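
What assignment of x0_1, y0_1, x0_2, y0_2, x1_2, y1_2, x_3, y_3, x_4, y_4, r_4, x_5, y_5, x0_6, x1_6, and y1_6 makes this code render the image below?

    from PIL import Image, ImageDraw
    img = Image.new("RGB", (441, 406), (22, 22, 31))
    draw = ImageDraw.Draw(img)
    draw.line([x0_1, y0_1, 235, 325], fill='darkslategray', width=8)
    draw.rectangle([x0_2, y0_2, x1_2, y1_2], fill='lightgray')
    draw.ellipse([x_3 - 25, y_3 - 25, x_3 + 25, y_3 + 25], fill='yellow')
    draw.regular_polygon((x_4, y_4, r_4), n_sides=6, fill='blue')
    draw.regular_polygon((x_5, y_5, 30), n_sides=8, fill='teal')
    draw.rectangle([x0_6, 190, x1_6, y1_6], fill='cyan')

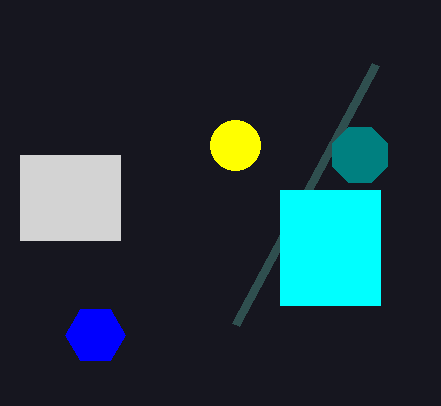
x0_1 = 375, y0_1 = 65, x0_2 = 20, y0_2 = 155, x1_2 = 120, y1_2 = 240, x_3 = 235, y_3 = 145, x_4 = 95, y_4 = 335, r_4 = 30, x_5 = 360, y_5 = 155, x0_6 = 280, x1_6 = 380, y1_6 = 305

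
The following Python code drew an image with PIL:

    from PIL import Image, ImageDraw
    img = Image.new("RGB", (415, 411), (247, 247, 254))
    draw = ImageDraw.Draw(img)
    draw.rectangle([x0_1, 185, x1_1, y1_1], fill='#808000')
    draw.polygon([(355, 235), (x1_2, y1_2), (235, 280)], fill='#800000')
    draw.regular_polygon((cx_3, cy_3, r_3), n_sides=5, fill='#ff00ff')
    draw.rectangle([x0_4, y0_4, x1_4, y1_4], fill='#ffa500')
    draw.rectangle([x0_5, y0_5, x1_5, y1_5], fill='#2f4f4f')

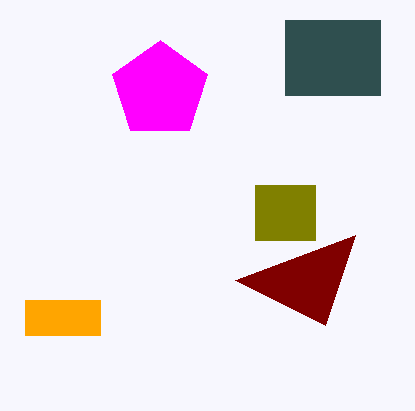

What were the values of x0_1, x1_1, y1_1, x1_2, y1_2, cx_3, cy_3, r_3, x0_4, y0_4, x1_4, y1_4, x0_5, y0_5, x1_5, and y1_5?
x0_1 = 255
x1_1 = 315
y1_1 = 240
x1_2 = 325
y1_2 = 325
cx_3 = 160
cy_3 = 90
r_3 = 50
x0_4 = 25
y0_4 = 300
x1_4 = 100
y1_4 = 335
x0_5 = 285
y0_5 = 20
x1_5 = 380
y1_5 = 95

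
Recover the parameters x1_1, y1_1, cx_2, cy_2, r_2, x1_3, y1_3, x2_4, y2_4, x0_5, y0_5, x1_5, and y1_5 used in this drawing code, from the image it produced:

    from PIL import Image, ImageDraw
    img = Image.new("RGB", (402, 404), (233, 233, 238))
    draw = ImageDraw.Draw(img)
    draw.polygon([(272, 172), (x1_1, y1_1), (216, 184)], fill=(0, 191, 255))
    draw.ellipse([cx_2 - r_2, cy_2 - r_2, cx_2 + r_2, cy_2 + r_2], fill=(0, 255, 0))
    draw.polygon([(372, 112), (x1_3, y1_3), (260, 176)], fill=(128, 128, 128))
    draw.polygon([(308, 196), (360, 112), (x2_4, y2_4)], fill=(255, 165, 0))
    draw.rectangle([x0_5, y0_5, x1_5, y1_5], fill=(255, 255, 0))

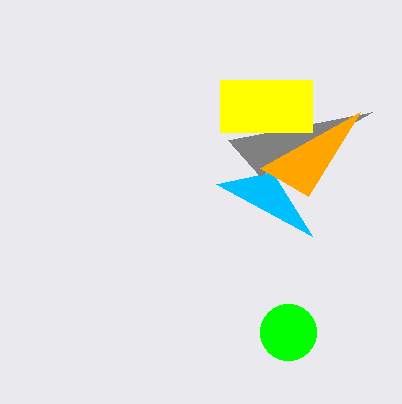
x1_1 = 312, y1_1 = 236, cx_2 = 288, cy_2 = 332, r_2 = 28, x1_3 = 228, y1_3 = 140, x2_4 = 260, y2_4 = 168, x0_5 = 220, y0_5 = 80, x1_5 = 312, y1_5 = 132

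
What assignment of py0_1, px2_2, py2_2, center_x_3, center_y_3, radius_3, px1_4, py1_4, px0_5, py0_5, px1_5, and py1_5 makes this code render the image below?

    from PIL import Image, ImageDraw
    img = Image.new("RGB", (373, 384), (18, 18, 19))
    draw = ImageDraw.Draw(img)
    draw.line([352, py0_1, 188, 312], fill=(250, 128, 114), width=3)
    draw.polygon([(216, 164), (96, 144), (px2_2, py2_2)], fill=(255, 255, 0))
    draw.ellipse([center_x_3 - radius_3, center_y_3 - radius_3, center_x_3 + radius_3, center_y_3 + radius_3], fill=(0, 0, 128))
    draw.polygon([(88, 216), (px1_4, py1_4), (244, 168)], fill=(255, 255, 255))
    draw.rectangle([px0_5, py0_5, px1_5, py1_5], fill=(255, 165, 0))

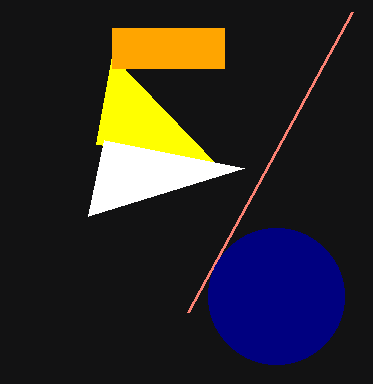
py0_1 = 12
px2_2 = 112
py2_2 = 56
center_x_3 = 276
center_y_3 = 296
radius_3 = 68
px1_4 = 104
py1_4 = 140
px0_5 = 112
py0_5 = 28
px1_5 = 224
py1_5 = 68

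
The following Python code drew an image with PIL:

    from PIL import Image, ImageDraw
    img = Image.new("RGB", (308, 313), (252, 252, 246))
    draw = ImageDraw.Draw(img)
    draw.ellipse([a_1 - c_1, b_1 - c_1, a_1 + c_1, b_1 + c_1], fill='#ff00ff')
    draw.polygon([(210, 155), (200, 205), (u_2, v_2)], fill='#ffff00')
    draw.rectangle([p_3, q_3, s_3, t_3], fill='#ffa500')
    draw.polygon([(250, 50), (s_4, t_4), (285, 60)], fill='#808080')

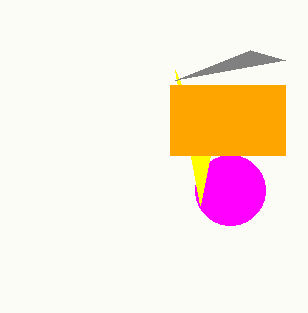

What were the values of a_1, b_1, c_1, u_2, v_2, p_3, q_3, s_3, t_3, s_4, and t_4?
a_1 = 230; b_1 = 190; c_1 = 35; u_2 = 175; v_2 = 70; p_3 = 170; q_3 = 85; s_3 = 285; t_3 = 155; s_4 = 175; t_4 = 80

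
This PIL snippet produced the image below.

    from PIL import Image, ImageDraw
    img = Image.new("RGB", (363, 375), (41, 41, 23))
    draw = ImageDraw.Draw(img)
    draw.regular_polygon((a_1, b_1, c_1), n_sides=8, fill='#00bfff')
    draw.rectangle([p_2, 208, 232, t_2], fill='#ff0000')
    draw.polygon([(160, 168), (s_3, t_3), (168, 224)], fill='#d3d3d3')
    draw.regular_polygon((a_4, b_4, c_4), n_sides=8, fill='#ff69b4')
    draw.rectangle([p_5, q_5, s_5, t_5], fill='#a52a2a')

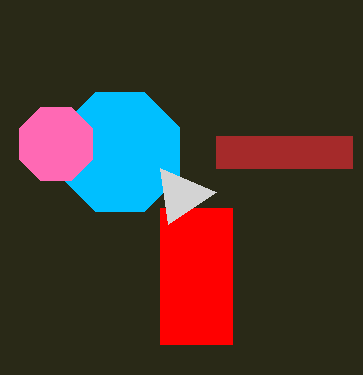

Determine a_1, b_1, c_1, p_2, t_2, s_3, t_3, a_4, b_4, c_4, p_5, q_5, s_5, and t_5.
a_1 = 120, b_1 = 152, c_1 = 64, p_2 = 160, t_2 = 344, s_3 = 216, t_3 = 192, a_4 = 56, b_4 = 144, c_4 = 40, p_5 = 216, q_5 = 136, s_5 = 352, t_5 = 168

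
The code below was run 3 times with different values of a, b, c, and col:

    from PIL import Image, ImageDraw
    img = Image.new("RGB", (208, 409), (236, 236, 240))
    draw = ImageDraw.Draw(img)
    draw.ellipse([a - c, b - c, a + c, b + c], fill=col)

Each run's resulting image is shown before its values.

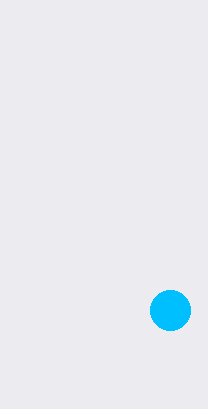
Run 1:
a = 170
b = 310
c = 20
col = 'deepskyblue'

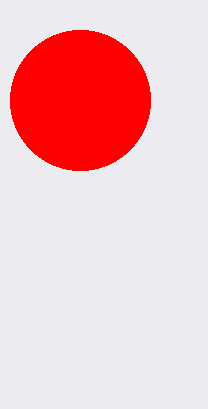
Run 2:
a = 80
b = 100
c = 70
col = 'red'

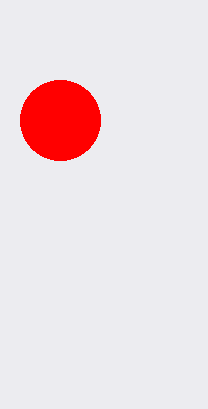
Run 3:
a = 60
b = 120
c = 40
col = 'red'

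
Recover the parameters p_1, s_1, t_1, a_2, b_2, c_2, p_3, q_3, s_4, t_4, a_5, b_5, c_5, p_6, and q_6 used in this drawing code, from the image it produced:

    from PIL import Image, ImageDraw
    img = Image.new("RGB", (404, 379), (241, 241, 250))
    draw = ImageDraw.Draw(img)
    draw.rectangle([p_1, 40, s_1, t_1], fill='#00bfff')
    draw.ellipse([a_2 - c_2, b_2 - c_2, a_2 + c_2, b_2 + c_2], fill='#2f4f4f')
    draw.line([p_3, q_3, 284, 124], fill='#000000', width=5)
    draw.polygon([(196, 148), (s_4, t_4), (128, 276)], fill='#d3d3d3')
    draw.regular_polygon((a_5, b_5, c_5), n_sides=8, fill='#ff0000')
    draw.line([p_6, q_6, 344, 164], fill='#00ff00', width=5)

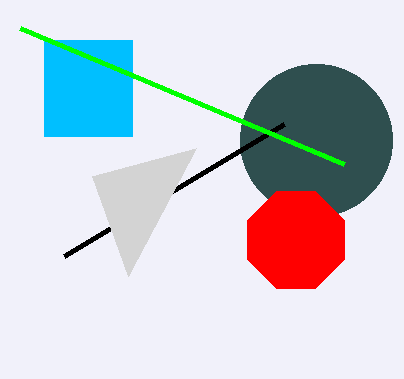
p_1 = 44; s_1 = 132; t_1 = 136; a_2 = 316; b_2 = 140; c_2 = 76; p_3 = 64; q_3 = 256; s_4 = 92; t_4 = 176; a_5 = 296; b_5 = 240; c_5 = 52; p_6 = 20; q_6 = 28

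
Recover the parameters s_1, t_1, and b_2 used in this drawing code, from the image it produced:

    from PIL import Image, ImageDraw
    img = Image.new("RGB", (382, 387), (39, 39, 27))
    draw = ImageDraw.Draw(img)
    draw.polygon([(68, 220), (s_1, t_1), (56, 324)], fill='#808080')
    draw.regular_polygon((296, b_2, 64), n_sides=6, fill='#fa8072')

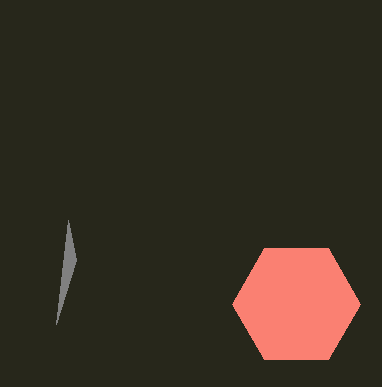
s_1 = 76, t_1 = 260, b_2 = 304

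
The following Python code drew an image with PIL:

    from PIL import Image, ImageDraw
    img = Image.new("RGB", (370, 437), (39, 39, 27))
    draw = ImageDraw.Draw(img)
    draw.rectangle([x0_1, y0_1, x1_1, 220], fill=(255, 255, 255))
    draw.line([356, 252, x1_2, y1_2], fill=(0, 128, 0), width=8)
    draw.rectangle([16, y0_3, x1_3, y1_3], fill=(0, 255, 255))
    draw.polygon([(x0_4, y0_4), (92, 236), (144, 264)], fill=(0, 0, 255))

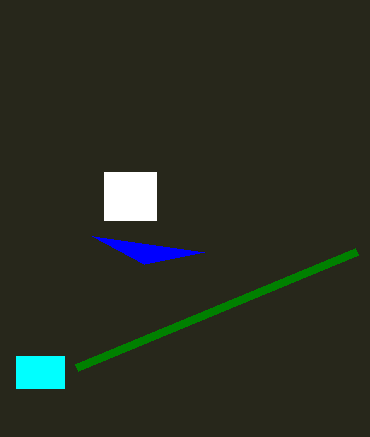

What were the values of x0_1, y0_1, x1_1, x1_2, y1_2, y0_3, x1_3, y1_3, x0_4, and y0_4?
x0_1 = 104
y0_1 = 172
x1_1 = 156
x1_2 = 76
y1_2 = 368
y0_3 = 356
x1_3 = 64
y1_3 = 388
x0_4 = 204
y0_4 = 252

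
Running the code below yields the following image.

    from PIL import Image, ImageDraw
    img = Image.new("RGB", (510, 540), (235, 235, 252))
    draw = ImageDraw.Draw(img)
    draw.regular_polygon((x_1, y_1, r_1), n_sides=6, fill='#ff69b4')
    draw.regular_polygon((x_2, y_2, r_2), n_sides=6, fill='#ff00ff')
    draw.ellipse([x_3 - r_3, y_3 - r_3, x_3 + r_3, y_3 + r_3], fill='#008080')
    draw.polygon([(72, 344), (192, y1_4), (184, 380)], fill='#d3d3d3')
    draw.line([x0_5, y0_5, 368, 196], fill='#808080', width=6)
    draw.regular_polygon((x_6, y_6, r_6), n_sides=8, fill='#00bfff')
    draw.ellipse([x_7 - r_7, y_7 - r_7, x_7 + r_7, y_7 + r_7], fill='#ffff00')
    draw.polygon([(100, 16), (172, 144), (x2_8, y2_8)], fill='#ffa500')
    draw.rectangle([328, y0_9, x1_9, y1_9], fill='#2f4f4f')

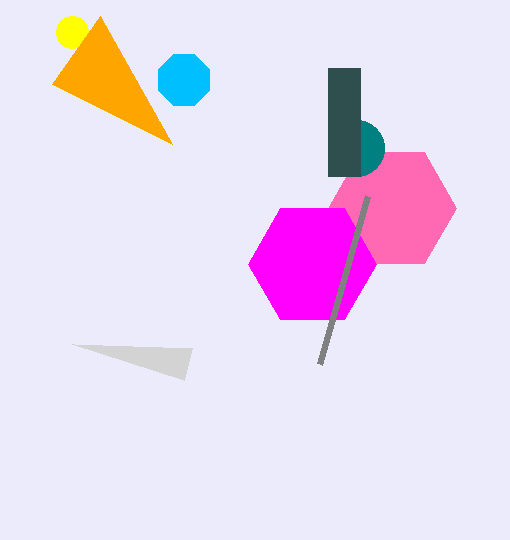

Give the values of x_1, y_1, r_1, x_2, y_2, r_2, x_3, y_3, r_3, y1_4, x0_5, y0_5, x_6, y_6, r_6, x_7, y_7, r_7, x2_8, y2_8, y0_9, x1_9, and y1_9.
x_1 = 392, y_1 = 208, r_1 = 64, x_2 = 312, y_2 = 264, r_2 = 64, x_3 = 356, y_3 = 148, r_3 = 28, y1_4 = 348, x0_5 = 320, y0_5 = 364, x_6 = 184, y_6 = 80, r_6 = 28, x_7 = 72, y_7 = 32, r_7 = 16, x2_8 = 52, y2_8 = 84, y0_9 = 68, x1_9 = 360, y1_9 = 176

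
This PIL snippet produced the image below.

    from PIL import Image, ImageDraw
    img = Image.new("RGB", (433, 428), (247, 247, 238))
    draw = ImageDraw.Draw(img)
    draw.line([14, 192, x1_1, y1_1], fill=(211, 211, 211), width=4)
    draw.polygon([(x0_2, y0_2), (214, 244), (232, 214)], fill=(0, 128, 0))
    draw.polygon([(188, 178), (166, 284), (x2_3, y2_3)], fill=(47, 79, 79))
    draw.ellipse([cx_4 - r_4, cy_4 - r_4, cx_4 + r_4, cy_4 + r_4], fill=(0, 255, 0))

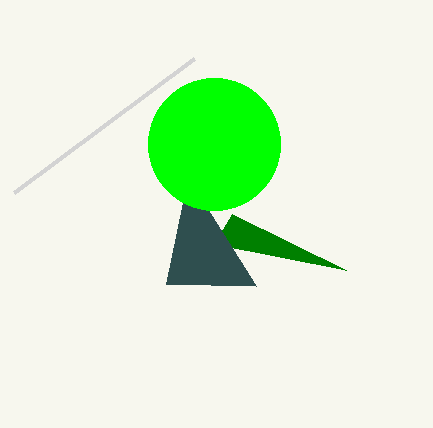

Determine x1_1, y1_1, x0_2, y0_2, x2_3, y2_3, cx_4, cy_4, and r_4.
x1_1 = 194; y1_1 = 58; x0_2 = 346; y0_2 = 270; x2_3 = 256; y2_3 = 286; cx_4 = 214; cy_4 = 144; r_4 = 66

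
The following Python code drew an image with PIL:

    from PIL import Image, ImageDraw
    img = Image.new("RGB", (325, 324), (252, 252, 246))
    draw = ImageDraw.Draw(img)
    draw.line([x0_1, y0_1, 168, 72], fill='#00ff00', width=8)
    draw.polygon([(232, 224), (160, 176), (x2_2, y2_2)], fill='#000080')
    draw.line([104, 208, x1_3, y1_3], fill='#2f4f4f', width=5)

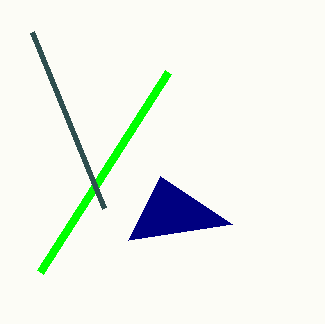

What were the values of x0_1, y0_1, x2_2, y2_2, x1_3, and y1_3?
x0_1 = 40
y0_1 = 272
x2_2 = 128
y2_2 = 240
x1_3 = 32
y1_3 = 32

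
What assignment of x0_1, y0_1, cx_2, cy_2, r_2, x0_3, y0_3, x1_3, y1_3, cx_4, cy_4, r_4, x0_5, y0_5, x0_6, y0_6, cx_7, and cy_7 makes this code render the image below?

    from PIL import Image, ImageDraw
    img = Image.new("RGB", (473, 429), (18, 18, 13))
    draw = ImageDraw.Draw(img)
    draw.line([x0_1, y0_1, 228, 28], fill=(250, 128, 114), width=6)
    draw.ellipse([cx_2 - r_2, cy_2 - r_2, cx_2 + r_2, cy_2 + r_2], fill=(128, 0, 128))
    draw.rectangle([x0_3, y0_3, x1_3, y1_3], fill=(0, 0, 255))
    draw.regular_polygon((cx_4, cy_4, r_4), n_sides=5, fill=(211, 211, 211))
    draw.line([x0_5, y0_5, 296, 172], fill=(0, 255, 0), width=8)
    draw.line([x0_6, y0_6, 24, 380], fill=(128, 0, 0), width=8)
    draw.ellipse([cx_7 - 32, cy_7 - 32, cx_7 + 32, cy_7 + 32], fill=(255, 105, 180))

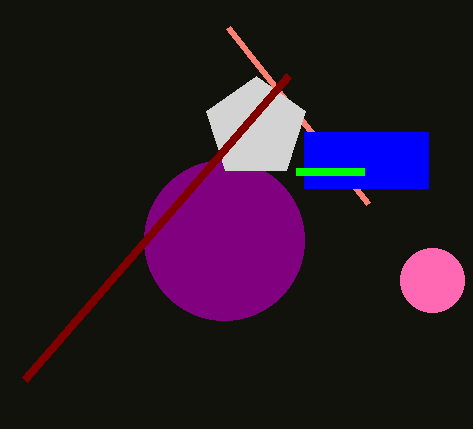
x0_1 = 368, y0_1 = 204, cx_2 = 224, cy_2 = 240, r_2 = 80, x0_3 = 304, y0_3 = 132, x1_3 = 428, y1_3 = 188, cx_4 = 256, cy_4 = 128, r_4 = 52, x0_5 = 364, y0_5 = 172, x0_6 = 288, y0_6 = 76, cx_7 = 432, cy_7 = 280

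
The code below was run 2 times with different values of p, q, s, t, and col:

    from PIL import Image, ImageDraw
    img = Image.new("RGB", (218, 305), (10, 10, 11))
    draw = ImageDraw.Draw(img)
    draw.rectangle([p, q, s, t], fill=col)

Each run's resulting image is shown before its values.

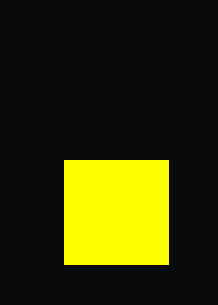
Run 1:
p = 64; q = 160; s = 168; t = 264; col = 'yellow'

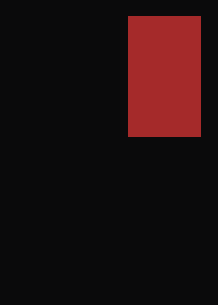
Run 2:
p = 128, q = 16, s = 200, t = 136, col = 'brown'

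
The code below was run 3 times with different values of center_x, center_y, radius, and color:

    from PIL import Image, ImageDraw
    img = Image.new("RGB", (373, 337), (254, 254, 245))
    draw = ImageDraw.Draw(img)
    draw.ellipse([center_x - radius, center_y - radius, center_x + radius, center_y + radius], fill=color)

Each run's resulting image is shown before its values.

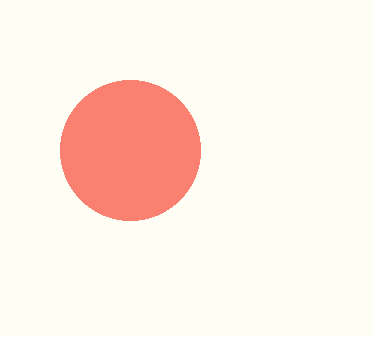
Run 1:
center_x = 130; center_y = 150; radius = 70; color = 'salmon'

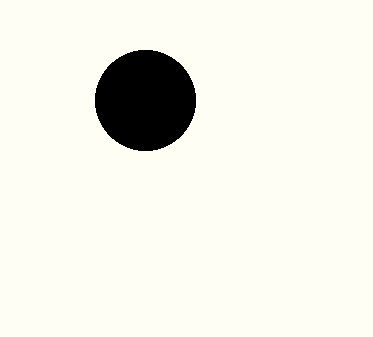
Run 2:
center_x = 145, center_y = 100, radius = 50, color = 'black'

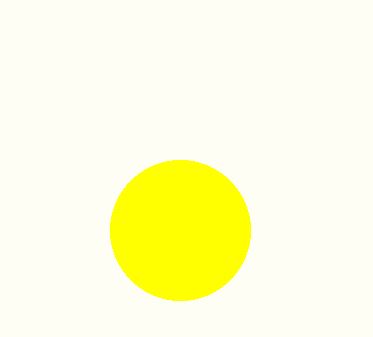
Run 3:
center_x = 180
center_y = 230
radius = 70
color = 'yellow'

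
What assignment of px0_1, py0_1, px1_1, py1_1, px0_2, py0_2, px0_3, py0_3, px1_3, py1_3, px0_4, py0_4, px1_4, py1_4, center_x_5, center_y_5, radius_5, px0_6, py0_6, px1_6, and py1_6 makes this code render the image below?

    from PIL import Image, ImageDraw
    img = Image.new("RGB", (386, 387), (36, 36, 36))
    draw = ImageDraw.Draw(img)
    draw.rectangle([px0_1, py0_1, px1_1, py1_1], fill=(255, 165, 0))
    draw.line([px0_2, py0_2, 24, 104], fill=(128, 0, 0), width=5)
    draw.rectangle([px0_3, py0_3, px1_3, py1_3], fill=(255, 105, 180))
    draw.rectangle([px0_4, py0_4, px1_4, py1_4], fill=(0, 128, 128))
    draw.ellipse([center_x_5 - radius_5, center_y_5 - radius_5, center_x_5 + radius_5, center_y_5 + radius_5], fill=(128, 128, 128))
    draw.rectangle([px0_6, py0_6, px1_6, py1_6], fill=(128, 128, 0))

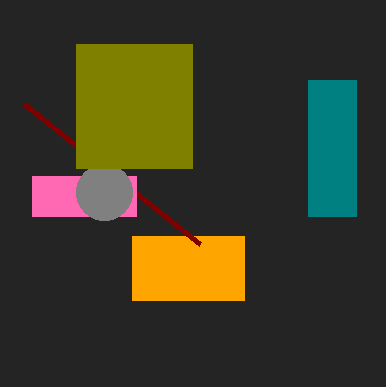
px0_1 = 132, py0_1 = 236, px1_1 = 244, py1_1 = 300, px0_2 = 200, py0_2 = 244, px0_3 = 32, py0_3 = 176, px1_3 = 136, py1_3 = 216, px0_4 = 308, py0_4 = 80, px1_4 = 356, py1_4 = 216, center_x_5 = 104, center_y_5 = 192, radius_5 = 28, px0_6 = 76, py0_6 = 44, px1_6 = 192, py1_6 = 168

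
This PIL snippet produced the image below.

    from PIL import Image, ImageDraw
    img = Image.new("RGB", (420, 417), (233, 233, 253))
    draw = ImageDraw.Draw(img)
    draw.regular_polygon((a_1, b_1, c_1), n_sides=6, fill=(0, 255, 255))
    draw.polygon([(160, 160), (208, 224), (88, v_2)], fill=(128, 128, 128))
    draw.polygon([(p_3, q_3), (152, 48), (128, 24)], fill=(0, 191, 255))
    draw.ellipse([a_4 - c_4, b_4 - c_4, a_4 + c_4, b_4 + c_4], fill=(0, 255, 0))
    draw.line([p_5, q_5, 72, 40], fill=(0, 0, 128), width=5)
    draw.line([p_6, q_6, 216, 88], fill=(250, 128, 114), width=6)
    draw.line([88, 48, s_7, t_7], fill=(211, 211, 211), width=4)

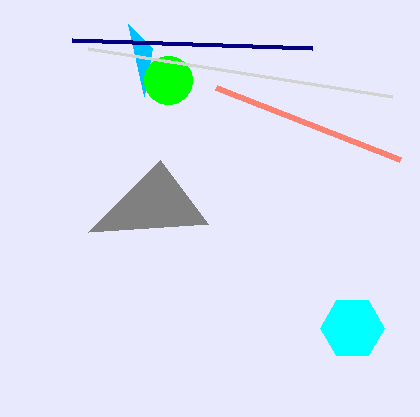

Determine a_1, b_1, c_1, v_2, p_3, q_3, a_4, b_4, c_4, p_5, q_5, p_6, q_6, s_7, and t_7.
a_1 = 352, b_1 = 328, c_1 = 32, v_2 = 232, p_3 = 144, q_3 = 96, a_4 = 168, b_4 = 80, c_4 = 24, p_5 = 312, q_5 = 48, p_6 = 400, q_6 = 160, s_7 = 392, t_7 = 96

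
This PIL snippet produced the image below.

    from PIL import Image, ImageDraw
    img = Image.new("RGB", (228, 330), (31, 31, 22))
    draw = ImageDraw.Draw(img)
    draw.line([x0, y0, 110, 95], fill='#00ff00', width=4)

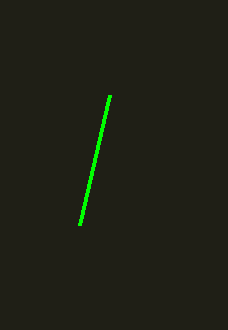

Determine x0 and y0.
x0 = 80, y0 = 225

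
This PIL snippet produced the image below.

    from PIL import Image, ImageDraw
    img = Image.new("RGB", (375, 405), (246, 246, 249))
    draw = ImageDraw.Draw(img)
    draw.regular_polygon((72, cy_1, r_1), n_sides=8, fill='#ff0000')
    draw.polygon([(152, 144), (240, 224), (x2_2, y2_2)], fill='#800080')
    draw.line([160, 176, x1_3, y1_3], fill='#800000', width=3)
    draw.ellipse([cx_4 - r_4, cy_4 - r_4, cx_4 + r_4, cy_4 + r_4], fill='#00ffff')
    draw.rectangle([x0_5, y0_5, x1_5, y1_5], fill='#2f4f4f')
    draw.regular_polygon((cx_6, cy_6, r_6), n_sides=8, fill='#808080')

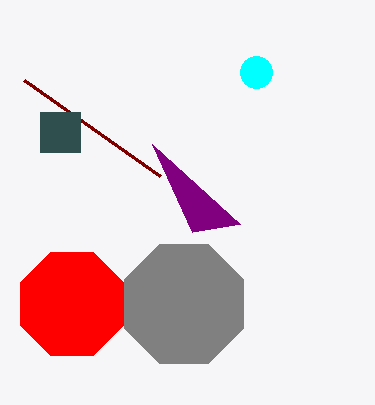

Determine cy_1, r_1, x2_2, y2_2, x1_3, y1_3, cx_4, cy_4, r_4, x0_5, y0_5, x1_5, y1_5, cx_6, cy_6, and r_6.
cy_1 = 304; r_1 = 56; x2_2 = 192; y2_2 = 232; x1_3 = 24; y1_3 = 80; cx_4 = 256; cy_4 = 72; r_4 = 16; x0_5 = 40; y0_5 = 112; x1_5 = 80; y1_5 = 152; cx_6 = 184; cy_6 = 304; r_6 = 64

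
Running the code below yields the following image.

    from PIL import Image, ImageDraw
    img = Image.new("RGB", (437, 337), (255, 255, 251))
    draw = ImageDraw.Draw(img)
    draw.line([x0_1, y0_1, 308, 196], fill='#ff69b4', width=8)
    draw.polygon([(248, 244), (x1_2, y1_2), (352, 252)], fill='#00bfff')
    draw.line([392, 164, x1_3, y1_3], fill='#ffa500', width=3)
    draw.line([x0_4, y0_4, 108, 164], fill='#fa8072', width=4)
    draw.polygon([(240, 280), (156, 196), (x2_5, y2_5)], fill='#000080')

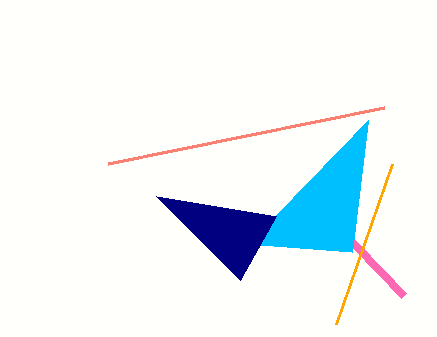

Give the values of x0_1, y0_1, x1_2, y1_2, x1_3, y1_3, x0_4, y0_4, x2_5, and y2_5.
x0_1 = 404; y0_1 = 296; x1_2 = 368; y1_2 = 120; x1_3 = 336; y1_3 = 324; x0_4 = 384; y0_4 = 108; x2_5 = 276; y2_5 = 216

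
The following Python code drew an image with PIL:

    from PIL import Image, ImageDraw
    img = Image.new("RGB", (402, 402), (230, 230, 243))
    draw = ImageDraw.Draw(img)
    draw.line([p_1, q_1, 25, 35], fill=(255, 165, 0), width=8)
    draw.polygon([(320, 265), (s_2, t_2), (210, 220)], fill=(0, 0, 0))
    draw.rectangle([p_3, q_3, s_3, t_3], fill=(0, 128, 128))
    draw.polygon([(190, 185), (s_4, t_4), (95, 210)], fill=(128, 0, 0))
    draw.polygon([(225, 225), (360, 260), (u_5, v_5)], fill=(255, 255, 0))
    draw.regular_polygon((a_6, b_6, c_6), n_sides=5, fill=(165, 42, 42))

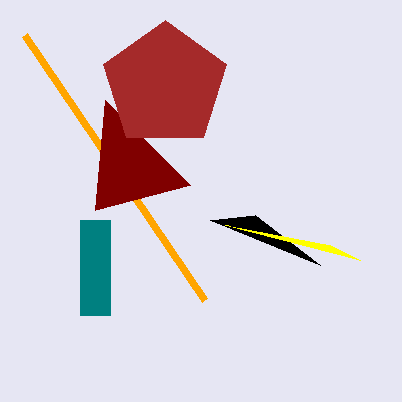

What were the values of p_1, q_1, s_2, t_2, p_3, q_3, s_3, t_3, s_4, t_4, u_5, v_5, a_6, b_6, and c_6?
p_1 = 205, q_1 = 300, s_2 = 255, t_2 = 215, p_3 = 80, q_3 = 220, s_3 = 110, t_3 = 315, s_4 = 105, t_4 = 100, u_5 = 330, v_5 = 245, a_6 = 165, b_6 = 85, c_6 = 65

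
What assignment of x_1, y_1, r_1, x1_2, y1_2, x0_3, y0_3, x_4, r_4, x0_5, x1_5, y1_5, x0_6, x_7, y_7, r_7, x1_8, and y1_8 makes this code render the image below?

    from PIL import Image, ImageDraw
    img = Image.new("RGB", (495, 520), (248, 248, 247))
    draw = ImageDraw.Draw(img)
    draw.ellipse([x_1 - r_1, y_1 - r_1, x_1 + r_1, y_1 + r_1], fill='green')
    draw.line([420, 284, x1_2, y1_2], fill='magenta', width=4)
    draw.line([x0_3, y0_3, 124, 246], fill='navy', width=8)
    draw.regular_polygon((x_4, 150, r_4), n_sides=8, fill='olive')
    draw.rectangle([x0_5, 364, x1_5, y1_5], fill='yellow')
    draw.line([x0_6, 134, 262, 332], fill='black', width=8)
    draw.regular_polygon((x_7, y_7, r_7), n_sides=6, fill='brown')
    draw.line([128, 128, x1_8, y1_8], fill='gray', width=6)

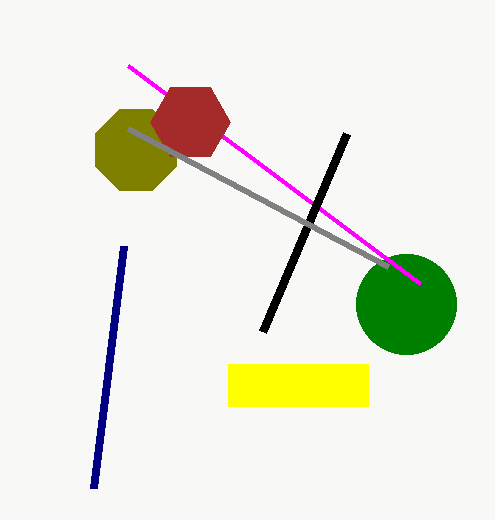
x_1 = 406; y_1 = 304; r_1 = 50; x1_2 = 128; y1_2 = 66; x0_3 = 94; y0_3 = 488; x_4 = 136; r_4 = 44; x0_5 = 228; x1_5 = 368; y1_5 = 406; x0_6 = 346; x_7 = 190; y_7 = 122; r_7 = 40; x1_8 = 388; y1_8 = 266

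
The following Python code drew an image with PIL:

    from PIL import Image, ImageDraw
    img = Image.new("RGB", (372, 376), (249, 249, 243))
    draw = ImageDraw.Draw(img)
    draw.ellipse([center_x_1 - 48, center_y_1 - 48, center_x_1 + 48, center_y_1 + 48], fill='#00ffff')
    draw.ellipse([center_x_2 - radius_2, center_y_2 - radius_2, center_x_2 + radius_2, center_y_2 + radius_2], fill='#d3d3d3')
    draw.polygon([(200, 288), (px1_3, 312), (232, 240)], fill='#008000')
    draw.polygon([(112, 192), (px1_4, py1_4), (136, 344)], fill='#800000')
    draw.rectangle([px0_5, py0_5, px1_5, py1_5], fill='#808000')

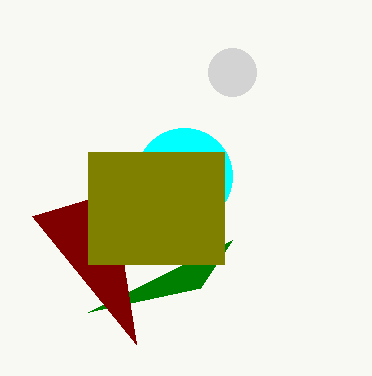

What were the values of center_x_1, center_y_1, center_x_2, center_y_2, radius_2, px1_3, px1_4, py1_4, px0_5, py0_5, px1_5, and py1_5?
center_x_1 = 184
center_y_1 = 176
center_x_2 = 232
center_y_2 = 72
radius_2 = 24
px1_3 = 88
px1_4 = 32
py1_4 = 216
px0_5 = 88
py0_5 = 152
px1_5 = 224
py1_5 = 264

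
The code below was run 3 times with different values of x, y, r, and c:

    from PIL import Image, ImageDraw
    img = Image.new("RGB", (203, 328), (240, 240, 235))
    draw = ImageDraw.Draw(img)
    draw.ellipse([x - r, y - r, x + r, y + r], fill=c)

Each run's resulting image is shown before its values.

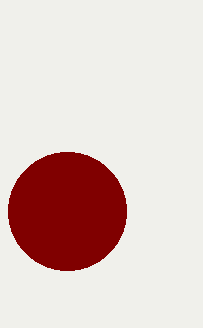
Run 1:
x = 67, y = 211, r = 59, c = 'maroon'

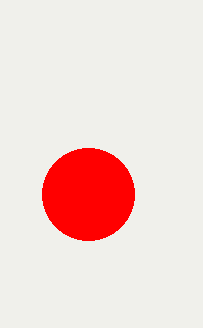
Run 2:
x = 88
y = 194
r = 46
c = 'red'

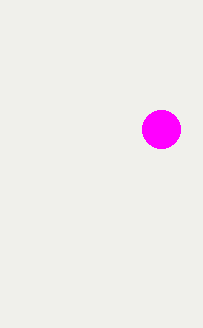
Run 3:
x = 161; y = 129; r = 19; c = 'magenta'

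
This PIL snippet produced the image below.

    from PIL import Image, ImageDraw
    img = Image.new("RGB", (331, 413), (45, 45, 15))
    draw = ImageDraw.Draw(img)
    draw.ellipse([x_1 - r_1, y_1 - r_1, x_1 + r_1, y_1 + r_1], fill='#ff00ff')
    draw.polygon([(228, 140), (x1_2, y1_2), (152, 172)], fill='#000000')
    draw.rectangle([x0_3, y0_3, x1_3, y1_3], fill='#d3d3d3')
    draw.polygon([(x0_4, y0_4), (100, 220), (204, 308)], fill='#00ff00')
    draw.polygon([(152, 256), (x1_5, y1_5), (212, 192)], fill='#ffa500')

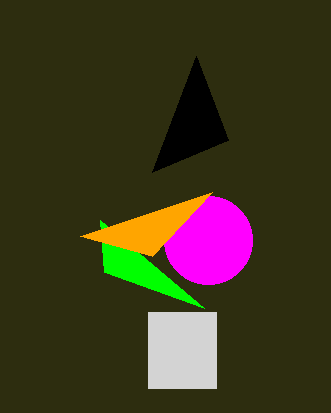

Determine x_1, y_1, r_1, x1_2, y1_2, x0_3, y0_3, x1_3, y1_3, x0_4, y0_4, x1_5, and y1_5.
x_1 = 208, y_1 = 240, r_1 = 44, x1_2 = 196, y1_2 = 56, x0_3 = 148, y0_3 = 312, x1_3 = 216, y1_3 = 388, x0_4 = 104, y0_4 = 272, x1_5 = 80, y1_5 = 236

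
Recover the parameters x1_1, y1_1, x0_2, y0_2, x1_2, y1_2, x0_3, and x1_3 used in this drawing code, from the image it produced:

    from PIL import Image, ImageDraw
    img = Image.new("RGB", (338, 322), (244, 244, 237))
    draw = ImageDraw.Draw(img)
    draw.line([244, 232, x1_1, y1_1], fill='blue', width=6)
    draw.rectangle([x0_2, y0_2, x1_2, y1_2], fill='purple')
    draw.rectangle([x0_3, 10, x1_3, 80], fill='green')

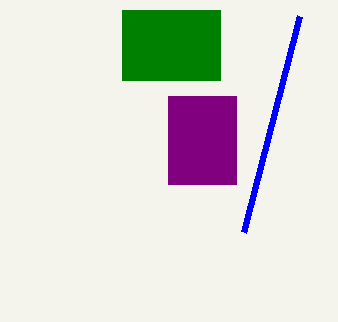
x1_1 = 300
y1_1 = 16
x0_2 = 168
y0_2 = 96
x1_2 = 236
y1_2 = 184
x0_3 = 122
x1_3 = 220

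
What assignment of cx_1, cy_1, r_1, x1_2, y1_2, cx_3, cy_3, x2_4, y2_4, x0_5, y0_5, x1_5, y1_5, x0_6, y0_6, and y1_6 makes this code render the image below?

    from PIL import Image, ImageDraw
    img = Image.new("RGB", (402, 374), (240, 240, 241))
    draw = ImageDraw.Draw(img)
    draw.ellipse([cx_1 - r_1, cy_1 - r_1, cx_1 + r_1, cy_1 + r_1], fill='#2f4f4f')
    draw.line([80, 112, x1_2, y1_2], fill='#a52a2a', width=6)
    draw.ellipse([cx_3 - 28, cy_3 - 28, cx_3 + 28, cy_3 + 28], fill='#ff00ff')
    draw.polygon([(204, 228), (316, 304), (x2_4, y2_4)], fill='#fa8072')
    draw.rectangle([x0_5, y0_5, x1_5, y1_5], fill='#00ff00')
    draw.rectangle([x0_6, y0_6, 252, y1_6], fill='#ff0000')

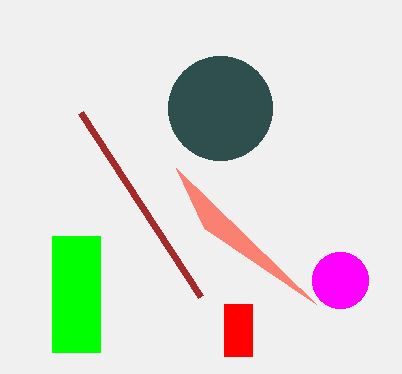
cx_1 = 220, cy_1 = 108, r_1 = 52, x1_2 = 200, y1_2 = 296, cx_3 = 340, cy_3 = 280, x2_4 = 176, y2_4 = 168, x0_5 = 52, y0_5 = 236, x1_5 = 100, y1_5 = 352, x0_6 = 224, y0_6 = 304, y1_6 = 356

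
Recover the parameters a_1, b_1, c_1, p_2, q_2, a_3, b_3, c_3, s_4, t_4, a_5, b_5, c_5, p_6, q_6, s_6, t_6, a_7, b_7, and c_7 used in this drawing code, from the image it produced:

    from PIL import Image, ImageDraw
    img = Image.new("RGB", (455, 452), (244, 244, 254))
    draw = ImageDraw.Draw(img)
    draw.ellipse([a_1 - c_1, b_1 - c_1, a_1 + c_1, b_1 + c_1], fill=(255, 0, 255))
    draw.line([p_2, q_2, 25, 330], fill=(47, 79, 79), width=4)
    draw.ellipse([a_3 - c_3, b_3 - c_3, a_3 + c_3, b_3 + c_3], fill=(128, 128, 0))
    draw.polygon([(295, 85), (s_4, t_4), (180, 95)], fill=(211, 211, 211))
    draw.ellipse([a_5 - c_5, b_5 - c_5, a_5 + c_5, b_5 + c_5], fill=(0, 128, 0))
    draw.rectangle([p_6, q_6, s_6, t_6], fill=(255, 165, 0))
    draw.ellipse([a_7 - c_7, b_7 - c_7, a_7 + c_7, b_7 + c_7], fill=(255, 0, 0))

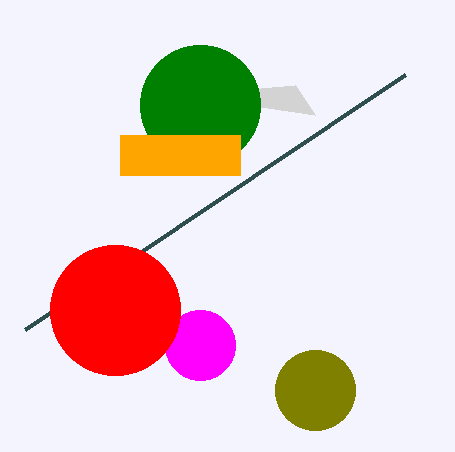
a_1 = 200
b_1 = 345
c_1 = 35
p_2 = 405
q_2 = 75
a_3 = 315
b_3 = 390
c_3 = 40
s_4 = 315
t_4 = 115
a_5 = 200
b_5 = 105
c_5 = 60
p_6 = 120
q_6 = 135
s_6 = 240
t_6 = 175
a_7 = 115
b_7 = 310
c_7 = 65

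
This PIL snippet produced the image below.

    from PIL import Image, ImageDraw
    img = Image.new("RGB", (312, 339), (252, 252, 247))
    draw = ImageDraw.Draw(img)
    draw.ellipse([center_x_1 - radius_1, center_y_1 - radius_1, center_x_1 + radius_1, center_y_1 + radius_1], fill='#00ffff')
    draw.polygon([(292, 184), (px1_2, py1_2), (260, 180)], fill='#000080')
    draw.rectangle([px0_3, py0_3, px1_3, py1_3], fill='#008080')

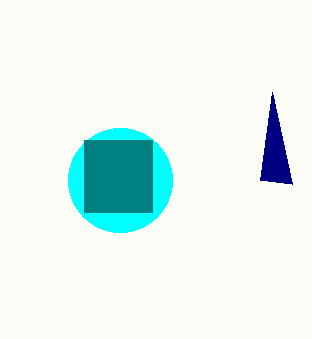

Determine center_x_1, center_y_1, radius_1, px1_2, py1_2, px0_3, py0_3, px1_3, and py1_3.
center_x_1 = 120
center_y_1 = 180
radius_1 = 52
px1_2 = 272
py1_2 = 92
px0_3 = 84
py0_3 = 140
px1_3 = 152
py1_3 = 212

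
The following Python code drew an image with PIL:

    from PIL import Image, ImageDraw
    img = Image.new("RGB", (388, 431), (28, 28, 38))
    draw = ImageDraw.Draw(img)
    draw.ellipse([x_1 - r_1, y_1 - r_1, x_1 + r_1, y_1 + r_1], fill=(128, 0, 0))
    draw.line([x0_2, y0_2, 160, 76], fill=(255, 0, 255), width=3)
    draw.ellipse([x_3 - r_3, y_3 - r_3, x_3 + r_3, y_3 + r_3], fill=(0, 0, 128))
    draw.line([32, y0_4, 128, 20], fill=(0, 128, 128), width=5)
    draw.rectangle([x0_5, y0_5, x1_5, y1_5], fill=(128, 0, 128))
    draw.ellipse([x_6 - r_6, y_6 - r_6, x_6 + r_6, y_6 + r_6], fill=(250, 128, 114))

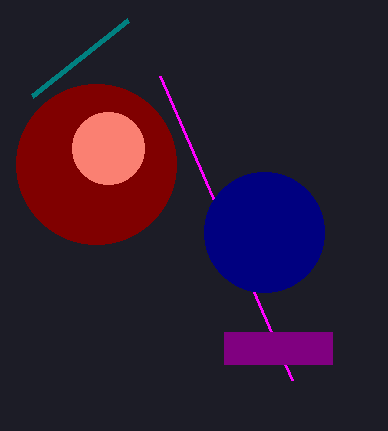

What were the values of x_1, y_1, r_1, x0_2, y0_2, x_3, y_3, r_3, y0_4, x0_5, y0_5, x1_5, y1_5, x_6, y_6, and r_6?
x_1 = 96; y_1 = 164; r_1 = 80; x0_2 = 292; y0_2 = 380; x_3 = 264; y_3 = 232; r_3 = 60; y0_4 = 96; x0_5 = 224; y0_5 = 332; x1_5 = 332; y1_5 = 364; x_6 = 108; y_6 = 148; r_6 = 36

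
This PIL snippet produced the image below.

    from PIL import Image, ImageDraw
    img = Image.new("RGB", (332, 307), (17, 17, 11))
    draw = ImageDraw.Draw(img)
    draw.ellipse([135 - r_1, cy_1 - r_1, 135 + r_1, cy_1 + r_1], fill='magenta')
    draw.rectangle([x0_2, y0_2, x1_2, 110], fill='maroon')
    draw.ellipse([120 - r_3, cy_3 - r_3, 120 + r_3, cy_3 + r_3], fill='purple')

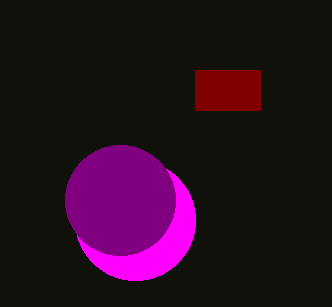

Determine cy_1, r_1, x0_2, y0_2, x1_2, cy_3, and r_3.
cy_1 = 220; r_1 = 60; x0_2 = 195; y0_2 = 70; x1_2 = 260; cy_3 = 200; r_3 = 55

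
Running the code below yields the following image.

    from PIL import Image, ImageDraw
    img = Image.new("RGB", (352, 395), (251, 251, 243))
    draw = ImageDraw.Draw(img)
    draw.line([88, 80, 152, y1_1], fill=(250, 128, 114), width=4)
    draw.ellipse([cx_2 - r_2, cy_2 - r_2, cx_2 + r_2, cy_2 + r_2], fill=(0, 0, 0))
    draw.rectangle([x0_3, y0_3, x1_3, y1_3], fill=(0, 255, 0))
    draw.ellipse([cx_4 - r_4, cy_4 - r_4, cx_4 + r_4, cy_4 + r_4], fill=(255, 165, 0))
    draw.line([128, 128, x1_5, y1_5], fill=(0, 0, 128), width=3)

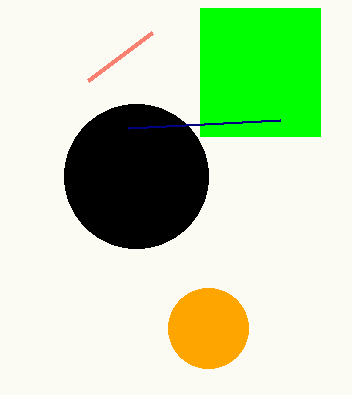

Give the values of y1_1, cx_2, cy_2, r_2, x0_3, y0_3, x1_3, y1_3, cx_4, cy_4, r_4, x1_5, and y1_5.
y1_1 = 32; cx_2 = 136; cy_2 = 176; r_2 = 72; x0_3 = 200; y0_3 = 8; x1_3 = 320; y1_3 = 136; cx_4 = 208; cy_4 = 328; r_4 = 40; x1_5 = 280; y1_5 = 120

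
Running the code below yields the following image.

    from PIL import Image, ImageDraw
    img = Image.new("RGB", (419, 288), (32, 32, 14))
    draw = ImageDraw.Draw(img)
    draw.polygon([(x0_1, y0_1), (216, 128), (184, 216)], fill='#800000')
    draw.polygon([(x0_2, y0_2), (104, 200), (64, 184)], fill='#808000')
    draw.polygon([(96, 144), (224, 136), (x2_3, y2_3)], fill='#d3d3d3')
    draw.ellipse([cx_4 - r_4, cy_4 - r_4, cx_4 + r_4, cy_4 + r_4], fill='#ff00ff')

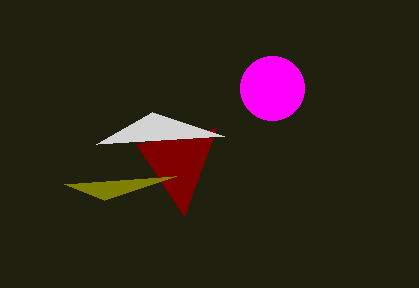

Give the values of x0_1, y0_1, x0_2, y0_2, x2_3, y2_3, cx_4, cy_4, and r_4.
x0_1 = 136
y0_1 = 144
x0_2 = 176
y0_2 = 176
x2_3 = 152
y2_3 = 112
cx_4 = 272
cy_4 = 88
r_4 = 32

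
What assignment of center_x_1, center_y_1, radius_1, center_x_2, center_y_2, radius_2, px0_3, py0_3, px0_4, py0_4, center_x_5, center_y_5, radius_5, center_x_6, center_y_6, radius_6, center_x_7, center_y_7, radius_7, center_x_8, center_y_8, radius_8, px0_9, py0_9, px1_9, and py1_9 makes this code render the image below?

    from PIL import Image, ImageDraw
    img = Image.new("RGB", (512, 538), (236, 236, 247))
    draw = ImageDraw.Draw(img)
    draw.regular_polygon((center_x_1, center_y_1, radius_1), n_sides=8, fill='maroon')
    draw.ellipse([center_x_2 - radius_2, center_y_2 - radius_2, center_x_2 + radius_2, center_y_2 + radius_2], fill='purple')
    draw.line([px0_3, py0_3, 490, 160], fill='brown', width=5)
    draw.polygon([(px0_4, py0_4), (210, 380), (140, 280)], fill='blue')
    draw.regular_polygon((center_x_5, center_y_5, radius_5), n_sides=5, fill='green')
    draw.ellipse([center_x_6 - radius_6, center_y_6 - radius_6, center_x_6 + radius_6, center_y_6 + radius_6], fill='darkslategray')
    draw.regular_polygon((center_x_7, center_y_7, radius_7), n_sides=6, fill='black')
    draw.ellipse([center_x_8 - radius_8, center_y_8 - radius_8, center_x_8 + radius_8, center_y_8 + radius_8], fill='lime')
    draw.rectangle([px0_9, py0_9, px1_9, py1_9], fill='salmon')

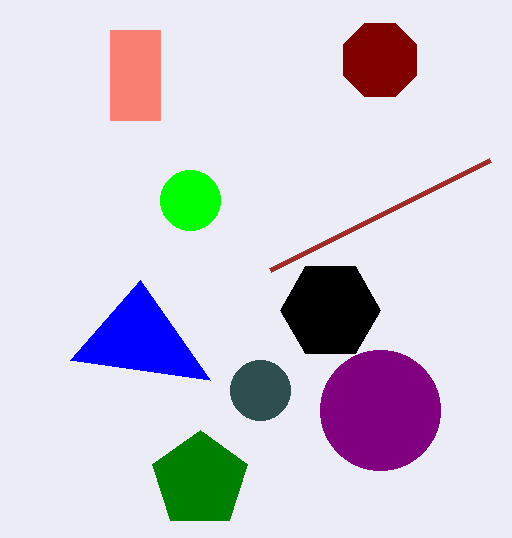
center_x_1 = 380, center_y_1 = 60, radius_1 = 40, center_x_2 = 380, center_y_2 = 410, radius_2 = 60, px0_3 = 270, py0_3 = 270, px0_4 = 70, py0_4 = 360, center_x_5 = 200, center_y_5 = 480, radius_5 = 50, center_x_6 = 260, center_y_6 = 390, radius_6 = 30, center_x_7 = 330, center_y_7 = 310, radius_7 = 50, center_x_8 = 190, center_y_8 = 200, radius_8 = 30, px0_9 = 110, py0_9 = 30, px1_9 = 160, py1_9 = 120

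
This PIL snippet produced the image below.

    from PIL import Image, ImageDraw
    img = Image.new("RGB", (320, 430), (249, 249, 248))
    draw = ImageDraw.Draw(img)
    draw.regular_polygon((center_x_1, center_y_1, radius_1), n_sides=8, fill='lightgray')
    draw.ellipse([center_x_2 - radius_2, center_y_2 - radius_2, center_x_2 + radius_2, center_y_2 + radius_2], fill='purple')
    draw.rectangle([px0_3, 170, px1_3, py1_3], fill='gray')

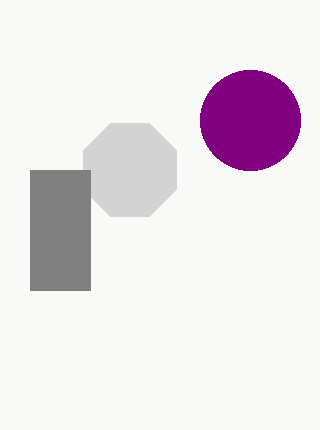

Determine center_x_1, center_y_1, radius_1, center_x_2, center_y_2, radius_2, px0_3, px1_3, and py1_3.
center_x_1 = 130; center_y_1 = 170; radius_1 = 50; center_x_2 = 250; center_y_2 = 120; radius_2 = 50; px0_3 = 30; px1_3 = 90; py1_3 = 290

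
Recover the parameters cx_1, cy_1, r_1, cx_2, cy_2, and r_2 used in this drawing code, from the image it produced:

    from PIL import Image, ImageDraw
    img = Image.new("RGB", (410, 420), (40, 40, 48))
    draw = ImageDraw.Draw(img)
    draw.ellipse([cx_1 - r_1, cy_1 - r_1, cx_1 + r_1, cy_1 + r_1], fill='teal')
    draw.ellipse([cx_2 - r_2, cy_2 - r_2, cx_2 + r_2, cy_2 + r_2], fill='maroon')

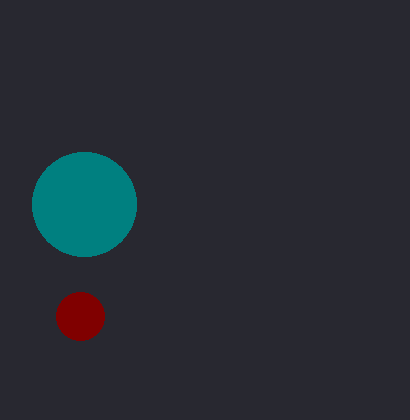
cx_1 = 84; cy_1 = 204; r_1 = 52; cx_2 = 80; cy_2 = 316; r_2 = 24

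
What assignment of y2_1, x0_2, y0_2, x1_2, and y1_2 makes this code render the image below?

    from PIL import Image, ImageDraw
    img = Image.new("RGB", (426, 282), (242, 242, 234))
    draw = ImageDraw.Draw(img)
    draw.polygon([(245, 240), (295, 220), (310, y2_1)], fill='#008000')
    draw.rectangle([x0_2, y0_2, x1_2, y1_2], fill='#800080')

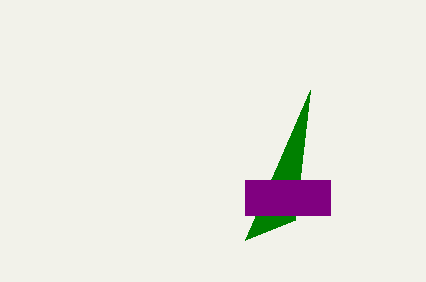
y2_1 = 90
x0_2 = 245
y0_2 = 180
x1_2 = 330
y1_2 = 215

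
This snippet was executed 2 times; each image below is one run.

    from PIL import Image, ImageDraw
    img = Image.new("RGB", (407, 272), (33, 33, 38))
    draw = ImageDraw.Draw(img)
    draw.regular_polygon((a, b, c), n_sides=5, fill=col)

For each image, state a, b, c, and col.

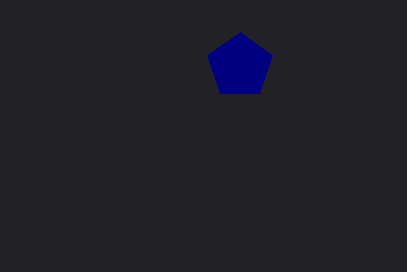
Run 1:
a = 240, b = 66, c = 34, col = 'navy'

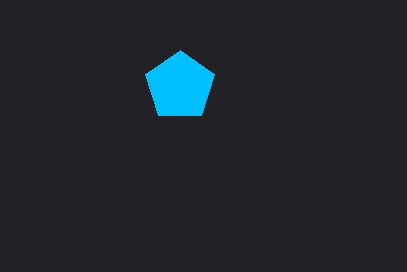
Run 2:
a = 180, b = 86, c = 36, col = 'deepskyblue'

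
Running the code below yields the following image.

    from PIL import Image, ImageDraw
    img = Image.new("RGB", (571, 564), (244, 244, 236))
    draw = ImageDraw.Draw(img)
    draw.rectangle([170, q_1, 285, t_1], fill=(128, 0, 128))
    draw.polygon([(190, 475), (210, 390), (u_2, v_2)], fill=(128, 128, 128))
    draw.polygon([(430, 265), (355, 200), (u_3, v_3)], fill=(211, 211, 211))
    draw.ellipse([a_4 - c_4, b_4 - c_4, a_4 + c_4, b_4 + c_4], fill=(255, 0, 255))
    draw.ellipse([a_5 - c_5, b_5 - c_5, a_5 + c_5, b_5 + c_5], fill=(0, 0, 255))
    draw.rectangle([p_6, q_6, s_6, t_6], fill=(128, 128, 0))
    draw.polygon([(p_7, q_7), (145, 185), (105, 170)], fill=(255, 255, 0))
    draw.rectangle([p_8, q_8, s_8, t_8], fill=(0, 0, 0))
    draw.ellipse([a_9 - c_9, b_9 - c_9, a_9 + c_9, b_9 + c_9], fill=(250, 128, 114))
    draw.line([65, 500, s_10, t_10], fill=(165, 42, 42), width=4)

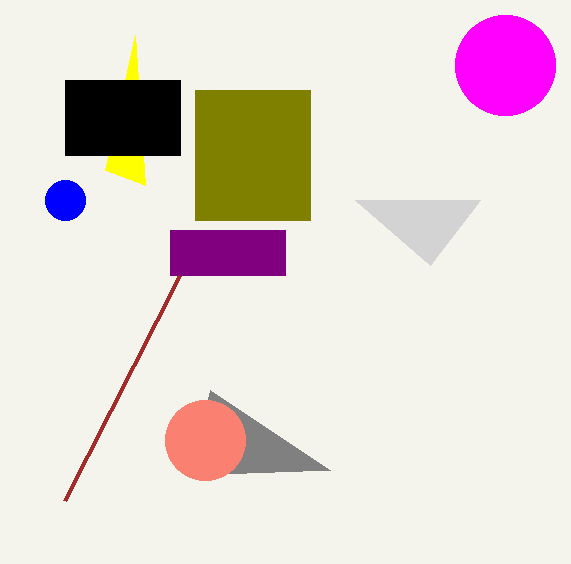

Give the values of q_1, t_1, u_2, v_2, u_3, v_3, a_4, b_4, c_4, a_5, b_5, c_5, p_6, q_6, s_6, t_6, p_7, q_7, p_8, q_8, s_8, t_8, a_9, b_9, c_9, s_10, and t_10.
q_1 = 230
t_1 = 275
u_2 = 330
v_2 = 470
u_3 = 480
v_3 = 200
a_4 = 505
b_4 = 65
c_4 = 50
a_5 = 65
b_5 = 200
c_5 = 20
p_6 = 195
q_6 = 90
s_6 = 310
t_6 = 220
p_7 = 135
q_7 = 35
p_8 = 65
q_8 = 80
s_8 = 180
t_8 = 155
a_9 = 205
b_9 = 440
c_9 = 40
s_10 = 180
t_10 = 275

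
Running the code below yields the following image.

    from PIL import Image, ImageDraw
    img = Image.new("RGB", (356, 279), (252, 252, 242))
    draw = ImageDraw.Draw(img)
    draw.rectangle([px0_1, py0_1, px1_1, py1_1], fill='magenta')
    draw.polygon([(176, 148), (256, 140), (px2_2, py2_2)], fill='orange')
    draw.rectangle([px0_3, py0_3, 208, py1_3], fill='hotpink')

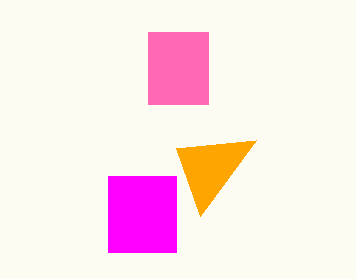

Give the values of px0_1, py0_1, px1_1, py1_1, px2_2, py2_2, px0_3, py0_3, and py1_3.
px0_1 = 108, py0_1 = 176, px1_1 = 176, py1_1 = 252, px2_2 = 200, py2_2 = 216, px0_3 = 148, py0_3 = 32, py1_3 = 104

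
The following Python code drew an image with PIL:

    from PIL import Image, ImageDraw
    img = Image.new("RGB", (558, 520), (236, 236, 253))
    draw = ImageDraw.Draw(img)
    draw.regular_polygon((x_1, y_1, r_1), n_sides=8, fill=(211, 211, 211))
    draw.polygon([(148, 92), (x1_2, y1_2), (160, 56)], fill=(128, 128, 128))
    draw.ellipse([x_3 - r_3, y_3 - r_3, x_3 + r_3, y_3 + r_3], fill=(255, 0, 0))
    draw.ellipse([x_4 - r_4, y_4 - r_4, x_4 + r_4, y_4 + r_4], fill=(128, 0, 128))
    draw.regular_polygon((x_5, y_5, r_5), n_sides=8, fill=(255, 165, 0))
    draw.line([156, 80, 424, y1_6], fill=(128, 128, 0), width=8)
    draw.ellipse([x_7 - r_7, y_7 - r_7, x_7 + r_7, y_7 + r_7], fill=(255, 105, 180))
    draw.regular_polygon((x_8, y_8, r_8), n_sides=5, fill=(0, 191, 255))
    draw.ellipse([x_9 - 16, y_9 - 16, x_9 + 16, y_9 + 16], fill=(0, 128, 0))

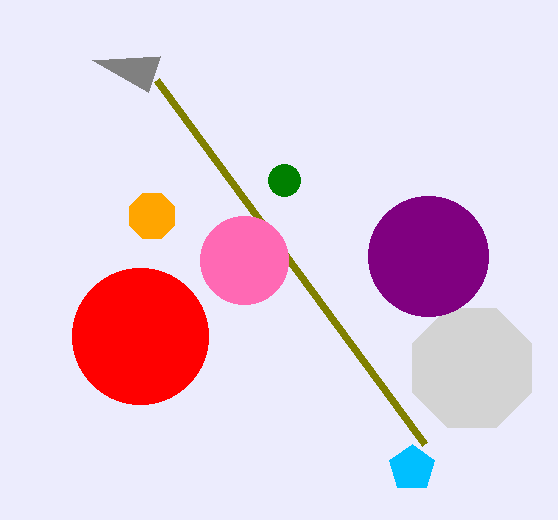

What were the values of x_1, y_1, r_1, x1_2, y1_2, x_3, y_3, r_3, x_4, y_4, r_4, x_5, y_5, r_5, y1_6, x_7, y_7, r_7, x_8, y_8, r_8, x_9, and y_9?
x_1 = 472; y_1 = 368; r_1 = 64; x1_2 = 92; y1_2 = 60; x_3 = 140; y_3 = 336; r_3 = 68; x_4 = 428; y_4 = 256; r_4 = 60; x_5 = 152; y_5 = 216; r_5 = 24; y1_6 = 444; x_7 = 244; y_7 = 260; r_7 = 44; x_8 = 412; y_8 = 468; r_8 = 24; x_9 = 284; y_9 = 180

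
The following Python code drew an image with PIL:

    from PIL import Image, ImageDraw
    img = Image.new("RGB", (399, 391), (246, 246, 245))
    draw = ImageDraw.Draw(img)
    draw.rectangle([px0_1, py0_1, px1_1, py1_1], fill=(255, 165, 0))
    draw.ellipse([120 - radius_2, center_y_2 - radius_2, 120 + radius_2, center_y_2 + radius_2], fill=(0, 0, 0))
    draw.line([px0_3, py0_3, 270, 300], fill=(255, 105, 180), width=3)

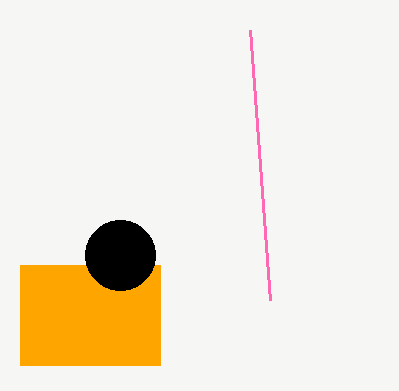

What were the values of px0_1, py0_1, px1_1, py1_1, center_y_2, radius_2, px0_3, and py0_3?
px0_1 = 20; py0_1 = 265; px1_1 = 160; py1_1 = 365; center_y_2 = 255; radius_2 = 35; px0_3 = 250; py0_3 = 30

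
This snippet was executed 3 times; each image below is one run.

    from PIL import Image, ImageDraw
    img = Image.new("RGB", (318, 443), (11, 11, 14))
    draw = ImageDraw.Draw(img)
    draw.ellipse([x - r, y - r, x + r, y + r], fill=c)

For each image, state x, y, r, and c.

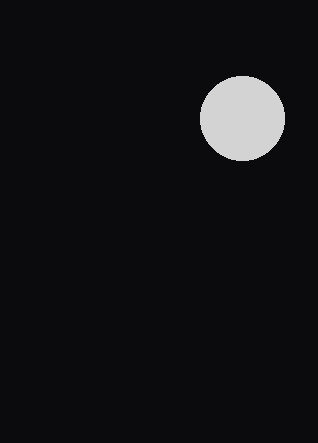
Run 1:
x = 242; y = 118; r = 42; c = 'lightgray'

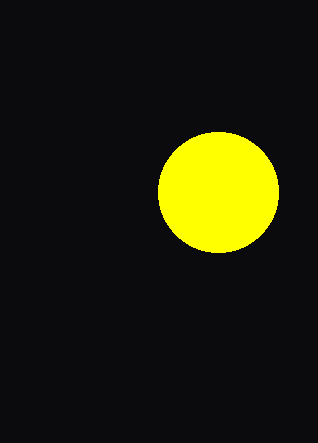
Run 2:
x = 218; y = 192; r = 60; c = 'yellow'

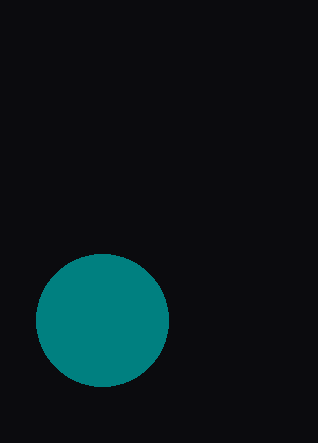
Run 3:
x = 102, y = 320, r = 66, c = 'teal'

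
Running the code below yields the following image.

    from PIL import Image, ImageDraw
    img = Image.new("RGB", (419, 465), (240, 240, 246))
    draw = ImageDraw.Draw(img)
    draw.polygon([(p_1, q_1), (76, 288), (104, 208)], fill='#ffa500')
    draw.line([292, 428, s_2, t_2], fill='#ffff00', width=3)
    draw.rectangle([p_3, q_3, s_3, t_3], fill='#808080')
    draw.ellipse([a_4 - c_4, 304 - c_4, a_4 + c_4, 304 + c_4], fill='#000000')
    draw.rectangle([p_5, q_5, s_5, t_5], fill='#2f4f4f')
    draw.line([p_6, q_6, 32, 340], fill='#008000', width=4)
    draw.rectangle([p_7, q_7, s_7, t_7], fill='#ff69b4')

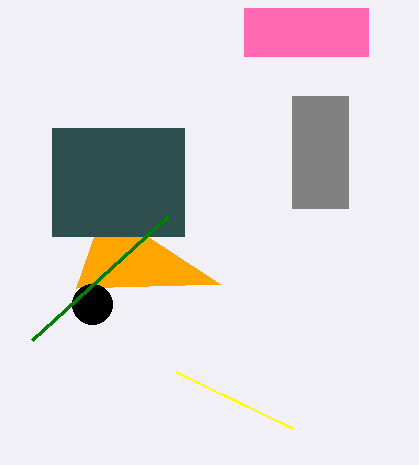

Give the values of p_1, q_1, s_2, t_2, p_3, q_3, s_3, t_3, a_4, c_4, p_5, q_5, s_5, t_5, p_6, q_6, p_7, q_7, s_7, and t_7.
p_1 = 220
q_1 = 284
s_2 = 176
t_2 = 372
p_3 = 292
q_3 = 96
s_3 = 348
t_3 = 208
a_4 = 92
c_4 = 20
p_5 = 52
q_5 = 128
s_5 = 184
t_5 = 236
p_6 = 168
q_6 = 216
p_7 = 244
q_7 = 8
s_7 = 368
t_7 = 56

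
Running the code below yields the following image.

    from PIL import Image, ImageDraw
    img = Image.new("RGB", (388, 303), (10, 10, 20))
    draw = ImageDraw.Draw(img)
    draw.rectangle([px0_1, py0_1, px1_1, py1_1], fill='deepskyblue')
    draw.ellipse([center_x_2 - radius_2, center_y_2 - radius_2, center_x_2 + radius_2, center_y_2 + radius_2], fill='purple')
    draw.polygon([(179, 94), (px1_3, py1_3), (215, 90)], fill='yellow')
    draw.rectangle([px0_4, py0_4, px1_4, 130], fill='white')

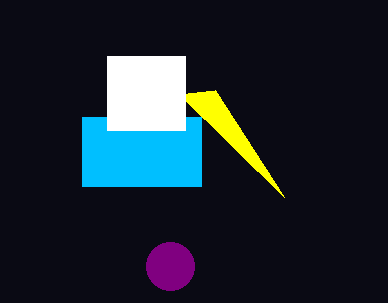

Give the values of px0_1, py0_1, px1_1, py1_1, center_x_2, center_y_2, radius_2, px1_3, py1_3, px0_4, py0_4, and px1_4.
px0_1 = 82, py0_1 = 117, px1_1 = 201, py1_1 = 186, center_x_2 = 170, center_y_2 = 266, radius_2 = 24, px1_3 = 284, py1_3 = 197, px0_4 = 107, py0_4 = 56, px1_4 = 185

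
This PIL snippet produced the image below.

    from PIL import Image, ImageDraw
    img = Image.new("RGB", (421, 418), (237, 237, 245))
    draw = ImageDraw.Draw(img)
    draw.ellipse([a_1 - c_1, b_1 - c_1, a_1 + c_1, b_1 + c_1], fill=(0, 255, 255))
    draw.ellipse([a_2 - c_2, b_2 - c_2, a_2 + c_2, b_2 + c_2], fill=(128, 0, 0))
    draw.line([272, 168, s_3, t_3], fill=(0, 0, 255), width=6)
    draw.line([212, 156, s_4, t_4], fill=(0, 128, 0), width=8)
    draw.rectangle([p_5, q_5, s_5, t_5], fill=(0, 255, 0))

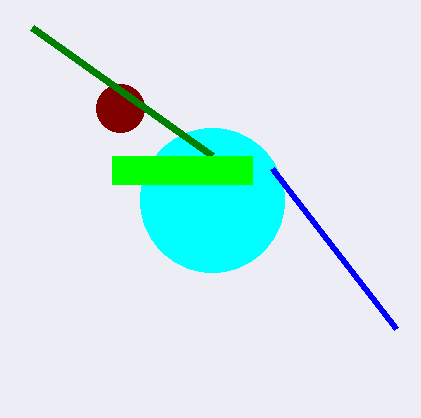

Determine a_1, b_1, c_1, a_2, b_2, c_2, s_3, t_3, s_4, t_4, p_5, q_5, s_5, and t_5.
a_1 = 212, b_1 = 200, c_1 = 72, a_2 = 120, b_2 = 108, c_2 = 24, s_3 = 396, t_3 = 328, s_4 = 32, t_4 = 28, p_5 = 112, q_5 = 156, s_5 = 252, t_5 = 184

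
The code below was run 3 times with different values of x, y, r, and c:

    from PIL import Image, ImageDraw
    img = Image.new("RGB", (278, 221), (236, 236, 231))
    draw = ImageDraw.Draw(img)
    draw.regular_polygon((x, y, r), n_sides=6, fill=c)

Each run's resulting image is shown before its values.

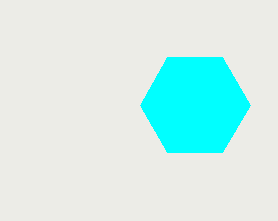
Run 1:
x = 195, y = 105, r = 55, c = 'cyan'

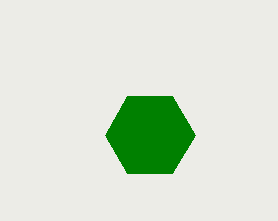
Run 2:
x = 150; y = 135; r = 45; c = 'green'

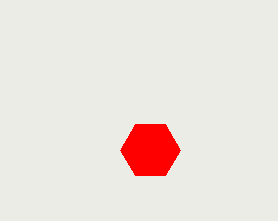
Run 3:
x = 150; y = 150; r = 30; c = 'red'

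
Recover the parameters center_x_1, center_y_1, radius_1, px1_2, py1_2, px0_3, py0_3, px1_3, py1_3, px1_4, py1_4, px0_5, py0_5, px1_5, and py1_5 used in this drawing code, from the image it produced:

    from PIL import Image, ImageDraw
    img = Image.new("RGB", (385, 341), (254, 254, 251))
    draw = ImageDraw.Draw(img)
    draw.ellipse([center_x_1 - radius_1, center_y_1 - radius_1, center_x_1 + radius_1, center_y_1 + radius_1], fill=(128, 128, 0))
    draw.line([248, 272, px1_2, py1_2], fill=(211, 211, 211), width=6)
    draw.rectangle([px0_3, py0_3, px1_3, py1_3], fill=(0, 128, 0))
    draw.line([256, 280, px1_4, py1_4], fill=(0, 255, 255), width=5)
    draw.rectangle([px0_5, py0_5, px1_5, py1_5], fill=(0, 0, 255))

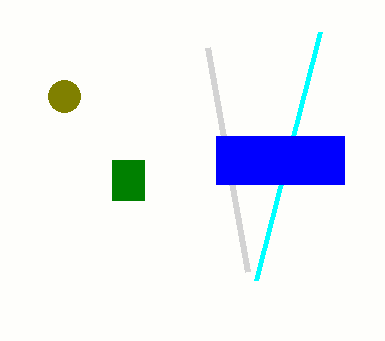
center_x_1 = 64; center_y_1 = 96; radius_1 = 16; px1_2 = 208; py1_2 = 48; px0_3 = 112; py0_3 = 160; px1_3 = 144; py1_3 = 200; px1_4 = 320; py1_4 = 32; px0_5 = 216; py0_5 = 136; px1_5 = 344; py1_5 = 184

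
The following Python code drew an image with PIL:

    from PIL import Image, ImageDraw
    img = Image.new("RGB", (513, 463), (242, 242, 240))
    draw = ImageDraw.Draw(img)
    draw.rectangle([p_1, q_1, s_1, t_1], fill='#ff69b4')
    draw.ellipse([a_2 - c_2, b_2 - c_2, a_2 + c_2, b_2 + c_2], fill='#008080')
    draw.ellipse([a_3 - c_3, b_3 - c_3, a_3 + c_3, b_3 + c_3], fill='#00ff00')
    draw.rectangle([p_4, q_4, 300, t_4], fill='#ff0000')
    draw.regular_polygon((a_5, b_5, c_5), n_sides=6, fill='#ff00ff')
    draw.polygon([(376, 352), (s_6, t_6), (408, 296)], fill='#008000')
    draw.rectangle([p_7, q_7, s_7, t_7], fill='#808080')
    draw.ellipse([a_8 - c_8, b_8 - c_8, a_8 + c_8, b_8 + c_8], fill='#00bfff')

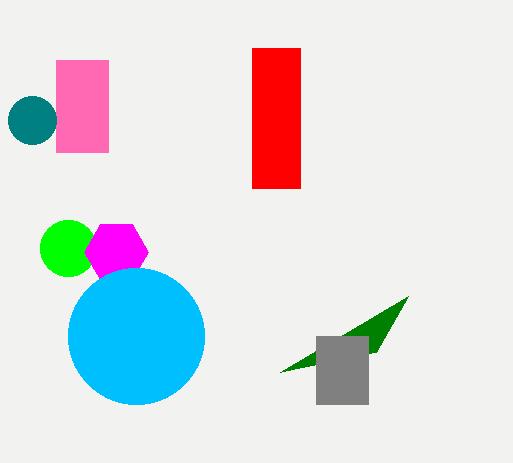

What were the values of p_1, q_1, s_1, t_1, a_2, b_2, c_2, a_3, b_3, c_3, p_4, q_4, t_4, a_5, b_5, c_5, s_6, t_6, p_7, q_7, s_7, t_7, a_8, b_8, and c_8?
p_1 = 56
q_1 = 60
s_1 = 108
t_1 = 152
a_2 = 32
b_2 = 120
c_2 = 24
a_3 = 68
b_3 = 248
c_3 = 28
p_4 = 252
q_4 = 48
t_4 = 188
a_5 = 116
b_5 = 252
c_5 = 32
s_6 = 280
t_6 = 372
p_7 = 316
q_7 = 336
s_7 = 368
t_7 = 404
a_8 = 136
b_8 = 336
c_8 = 68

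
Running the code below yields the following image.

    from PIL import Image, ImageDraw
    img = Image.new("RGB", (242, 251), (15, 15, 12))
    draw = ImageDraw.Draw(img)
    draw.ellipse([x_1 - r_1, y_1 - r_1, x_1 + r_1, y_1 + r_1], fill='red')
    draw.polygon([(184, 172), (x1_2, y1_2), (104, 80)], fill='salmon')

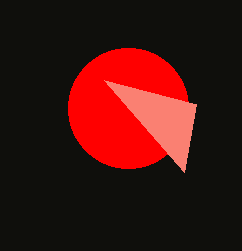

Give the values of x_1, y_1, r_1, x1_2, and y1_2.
x_1 = 128, y_1 = 108, r_1 = 60, x1_2 = 196, y1_2 = 104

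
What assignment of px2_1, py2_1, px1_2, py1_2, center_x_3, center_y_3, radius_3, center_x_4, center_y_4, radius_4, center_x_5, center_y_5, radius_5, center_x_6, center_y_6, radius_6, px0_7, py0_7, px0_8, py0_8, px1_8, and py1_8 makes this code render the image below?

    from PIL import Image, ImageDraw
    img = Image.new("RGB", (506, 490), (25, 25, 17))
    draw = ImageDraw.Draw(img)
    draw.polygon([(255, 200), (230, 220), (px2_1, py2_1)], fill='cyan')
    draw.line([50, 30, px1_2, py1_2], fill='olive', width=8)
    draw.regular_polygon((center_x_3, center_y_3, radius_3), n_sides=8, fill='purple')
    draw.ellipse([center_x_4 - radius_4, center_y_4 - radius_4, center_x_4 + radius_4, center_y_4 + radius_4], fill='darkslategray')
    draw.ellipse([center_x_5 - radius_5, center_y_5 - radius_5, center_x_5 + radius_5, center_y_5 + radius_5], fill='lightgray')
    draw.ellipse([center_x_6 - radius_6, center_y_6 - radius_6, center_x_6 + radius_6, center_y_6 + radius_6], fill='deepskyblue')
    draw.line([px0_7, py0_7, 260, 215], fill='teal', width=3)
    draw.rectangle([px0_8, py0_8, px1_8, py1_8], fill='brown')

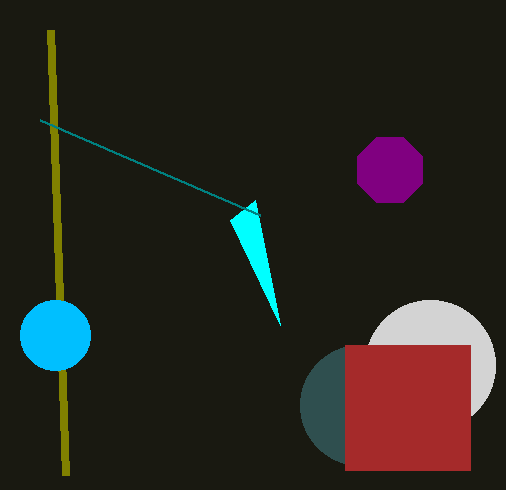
px2_1 = 280
py2_1 = 325
px1_2 = 65
py1_2 = 475
center_x_3 = 390
center_y_3 = 170
radius_3 = 35
center_x_4 = 360
center_y_4 = 405
radius_4 = 60
center_x_5 = 430
center_y_5 = 365
radius_5 = 65
center_x_6 = 55
center_y_6 = 335
radius_6 = 35
px0_7 = 40
py0_7 = 120
px0_8 = 345
py0_8 = 345
px1_8 = 470
py1_8 = 470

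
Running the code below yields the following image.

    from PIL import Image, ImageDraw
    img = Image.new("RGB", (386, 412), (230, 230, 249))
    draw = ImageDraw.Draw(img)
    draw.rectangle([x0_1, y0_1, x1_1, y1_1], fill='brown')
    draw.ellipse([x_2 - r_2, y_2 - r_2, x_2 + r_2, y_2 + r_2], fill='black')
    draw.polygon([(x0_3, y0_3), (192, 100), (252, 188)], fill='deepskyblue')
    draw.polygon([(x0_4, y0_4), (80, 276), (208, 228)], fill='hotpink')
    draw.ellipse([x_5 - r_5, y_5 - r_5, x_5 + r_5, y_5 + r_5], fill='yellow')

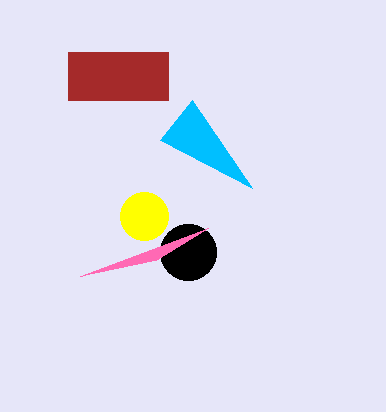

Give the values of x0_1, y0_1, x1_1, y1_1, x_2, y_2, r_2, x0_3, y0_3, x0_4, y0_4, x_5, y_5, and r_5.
x0_1 = 68, y0_1 = 52, x1_1 = 168, y1_1 = 100, x_2 = 188, y_2 = 252, r_2 = 28, x0_3 = 160, y0_3 = 140, x0_4 = 156, y0_4 = 260, x_5 = 144, y_5 = 216, r_5 = 24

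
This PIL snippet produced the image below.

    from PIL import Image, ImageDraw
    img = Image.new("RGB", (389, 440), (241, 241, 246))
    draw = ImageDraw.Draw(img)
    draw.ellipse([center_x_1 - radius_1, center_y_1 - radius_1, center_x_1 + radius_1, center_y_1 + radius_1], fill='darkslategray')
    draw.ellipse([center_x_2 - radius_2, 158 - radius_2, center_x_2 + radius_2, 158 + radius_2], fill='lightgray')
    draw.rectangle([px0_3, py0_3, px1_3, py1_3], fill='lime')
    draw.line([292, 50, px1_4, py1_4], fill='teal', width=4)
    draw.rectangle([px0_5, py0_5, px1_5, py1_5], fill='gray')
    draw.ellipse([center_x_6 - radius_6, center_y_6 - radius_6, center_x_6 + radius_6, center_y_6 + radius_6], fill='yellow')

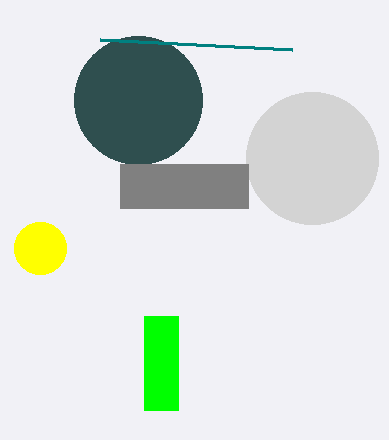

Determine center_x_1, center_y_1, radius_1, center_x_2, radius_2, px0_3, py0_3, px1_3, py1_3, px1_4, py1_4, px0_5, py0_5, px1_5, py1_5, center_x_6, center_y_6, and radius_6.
center_x_1 = 138, center_y_1 = 100, radius_1 = 64, center_x_2 = 312, radius_2 = 66, px0_3 = 144, py0_3 = 316, px1_3 = 178, py1_3 = 410, px1_4 = 100, py1_4 = 40, px0_5 = 120, py0_5 = 164, px1_5 = 248, py1_5 = 208, center_x_6 = 40, center_y_6 = 248, radius_6 = 26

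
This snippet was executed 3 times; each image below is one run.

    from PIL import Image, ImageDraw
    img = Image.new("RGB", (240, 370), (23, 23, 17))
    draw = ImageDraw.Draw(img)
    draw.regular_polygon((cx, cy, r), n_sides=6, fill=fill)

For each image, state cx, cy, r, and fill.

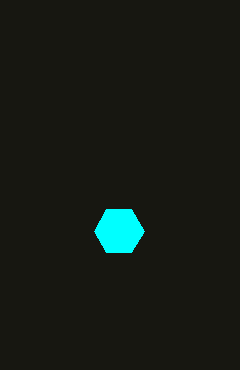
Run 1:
cx = 119
cy = 231
r = 25
fill = 'cyan'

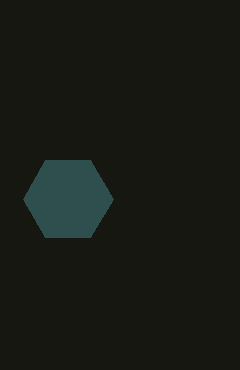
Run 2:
cx = 68
cy = 199
r = 45
fill = 'darkslategray'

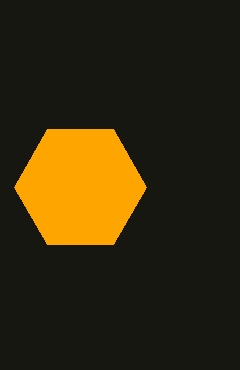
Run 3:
cx = 80; cy = 187; r = 66; fill = 'orange'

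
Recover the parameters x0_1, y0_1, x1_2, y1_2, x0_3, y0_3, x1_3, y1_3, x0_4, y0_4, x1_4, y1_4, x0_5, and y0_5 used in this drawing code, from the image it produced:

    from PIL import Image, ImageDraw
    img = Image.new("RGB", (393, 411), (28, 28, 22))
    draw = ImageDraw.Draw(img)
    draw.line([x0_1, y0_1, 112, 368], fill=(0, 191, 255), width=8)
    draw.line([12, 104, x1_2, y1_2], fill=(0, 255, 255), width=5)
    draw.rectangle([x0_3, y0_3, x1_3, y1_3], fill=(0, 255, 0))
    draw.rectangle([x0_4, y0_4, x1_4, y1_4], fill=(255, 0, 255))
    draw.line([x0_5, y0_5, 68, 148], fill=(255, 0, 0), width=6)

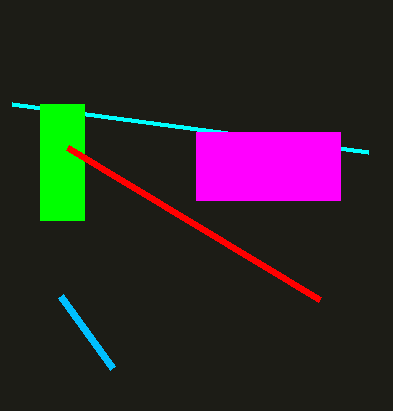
x0_1 = 60; y0_1 = 296; x1_2 = 368; y1_2 = 152; x0_3 = 40; y0_3 = 104; x1_3 = 84; y1_3 = 220; x0_4 = 196; y0_4 = 132; x1_4 = 340; y1_4 = 200; x0_5 = 320; y0_5 = 300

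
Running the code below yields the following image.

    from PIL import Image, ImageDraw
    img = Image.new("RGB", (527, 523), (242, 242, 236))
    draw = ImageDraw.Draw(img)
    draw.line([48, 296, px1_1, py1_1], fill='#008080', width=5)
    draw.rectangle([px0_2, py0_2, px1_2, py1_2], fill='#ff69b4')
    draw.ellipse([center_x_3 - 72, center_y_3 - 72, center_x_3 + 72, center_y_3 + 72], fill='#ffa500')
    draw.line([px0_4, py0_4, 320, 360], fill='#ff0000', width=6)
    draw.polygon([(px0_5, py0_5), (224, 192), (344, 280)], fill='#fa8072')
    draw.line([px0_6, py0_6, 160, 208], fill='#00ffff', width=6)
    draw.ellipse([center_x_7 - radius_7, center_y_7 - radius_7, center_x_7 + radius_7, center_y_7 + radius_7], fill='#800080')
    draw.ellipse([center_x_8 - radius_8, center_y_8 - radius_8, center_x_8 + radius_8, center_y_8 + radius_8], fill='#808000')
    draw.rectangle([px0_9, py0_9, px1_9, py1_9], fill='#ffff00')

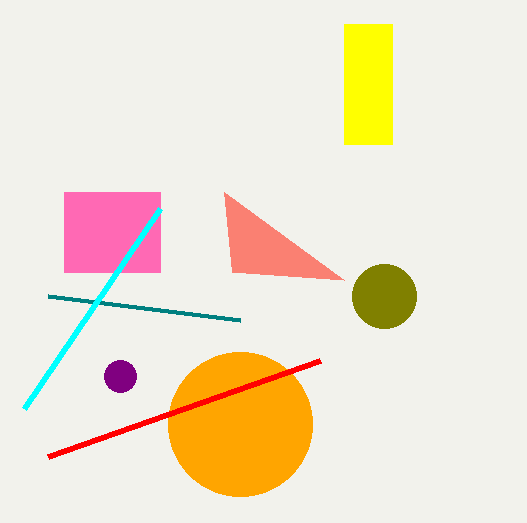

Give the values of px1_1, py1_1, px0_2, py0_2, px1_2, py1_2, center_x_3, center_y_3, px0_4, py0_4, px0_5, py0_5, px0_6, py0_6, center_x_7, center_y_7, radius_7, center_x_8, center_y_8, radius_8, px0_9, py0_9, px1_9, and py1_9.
px1_1 = 240
py1_1 = 320
px0_2 = 64
py0_2 = 192
px1_2 = 160
py1_2 = 272
center_x_3 = 240
center_y_3 = 424
px0_4 = 48
py0_4 = 456
px0_5 = 232
py0_5 = 272
px0_6 = 24
py0_6 = 408
center_x_7 = 120
center_y_7 = 376
radius_7 = 16
center_x_8 = 384
center_y_8 = 296
radius_8 = 32
px0_9 = 344
py0_9 = 24
px1_9 = 392
py1_9 = 144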